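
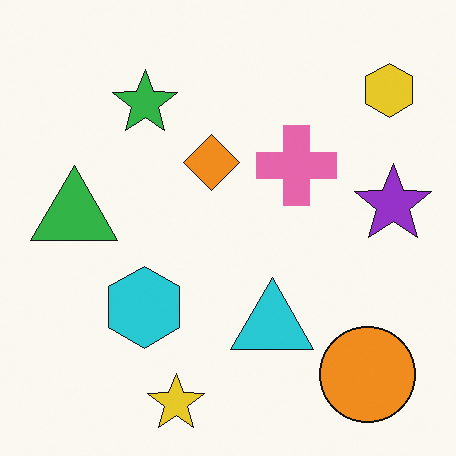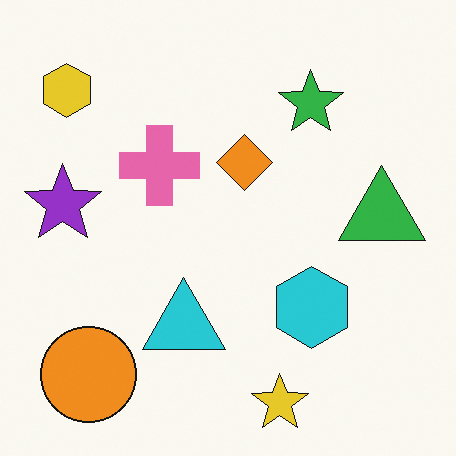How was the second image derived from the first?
The image was flipped horizontally (left ↔ right).

The purple star is in the right of the first image and the left of the second — shapes on opposite sides of the vertical midline have swapped in a mirror flip.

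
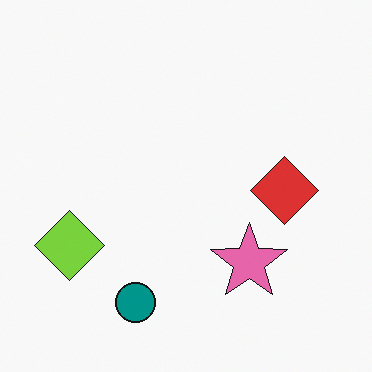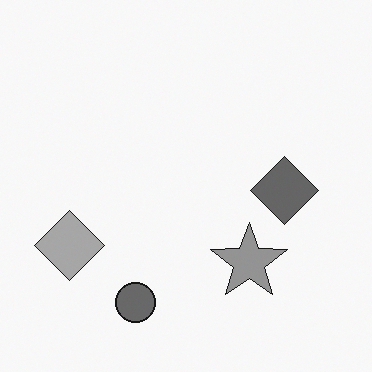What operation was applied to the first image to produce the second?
It was converted to grayscale.

All color is removed — every shape is now a shade of grey.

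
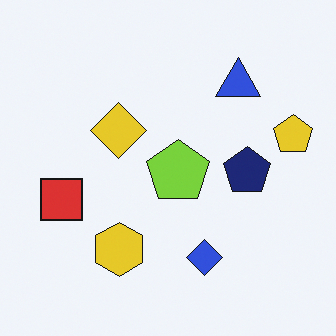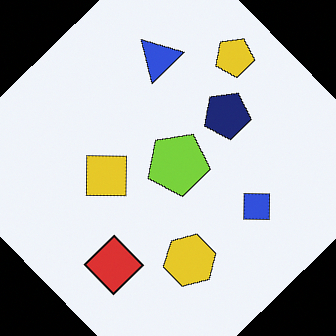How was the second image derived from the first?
Rotated counter-clockwise by a large amount — several tens of degrees.

Every shape is tilted by the same angle and the image corners show triangular fill wedges — a whole-image rotation by a non-right angle.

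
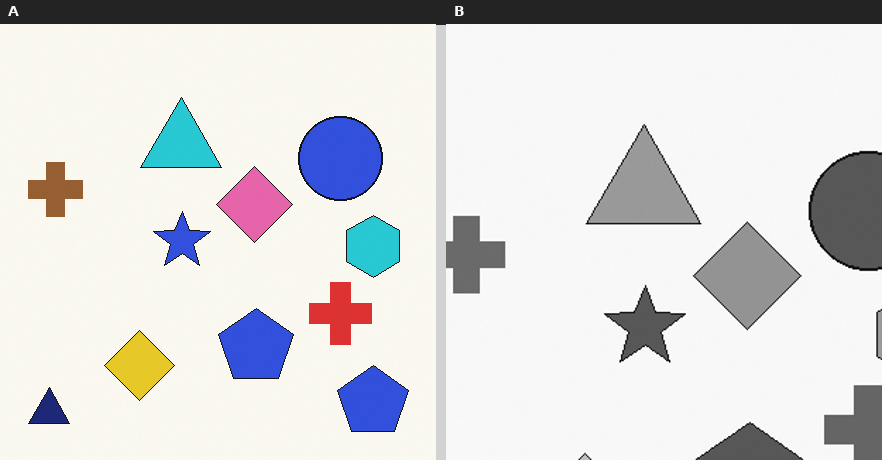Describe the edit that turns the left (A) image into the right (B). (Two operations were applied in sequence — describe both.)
The image was converted to grayscale, then cropped slightly and scaled back up.

All color is removed — every shape is now a shade of grey. The visible shapes are larger and the field of view is narrower; shapes near the original edges may be partly or wholly outside the frame — a crop-and-rescale.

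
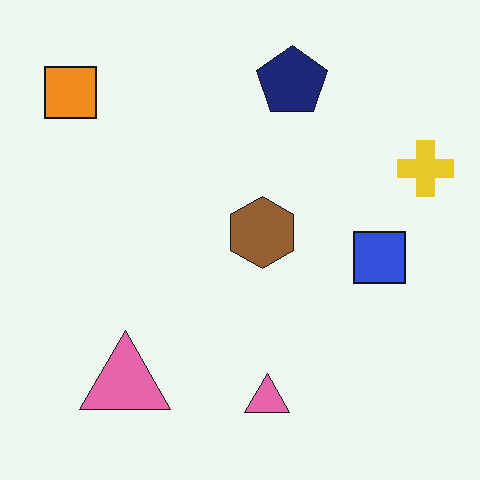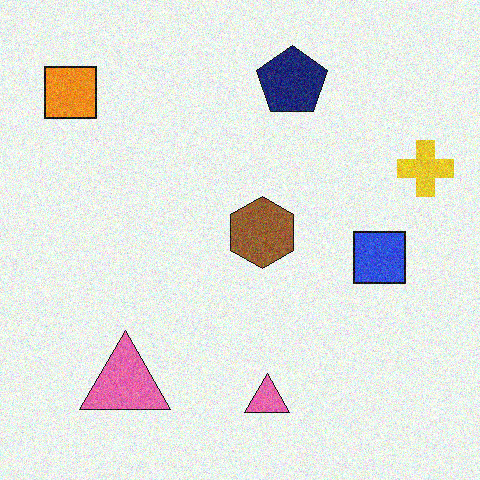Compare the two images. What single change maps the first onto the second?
This is the original image degraded with moderate additive noise.

Random speckle covers the whole image, including the flat background.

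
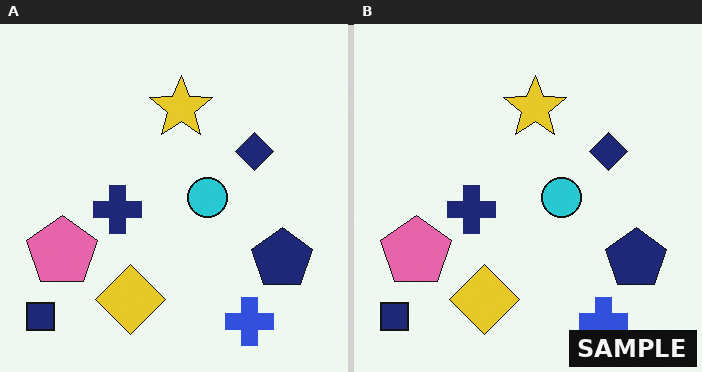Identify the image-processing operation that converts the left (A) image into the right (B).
The right (B) image is the left (A) watermarked with the text "SAMPLE" in the lower-right corner.

A dark label reading "SAMPLE" appears in the lower-right corner.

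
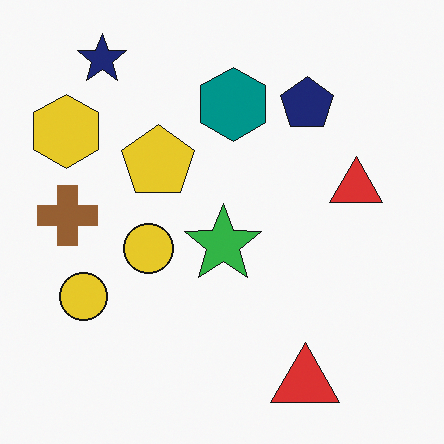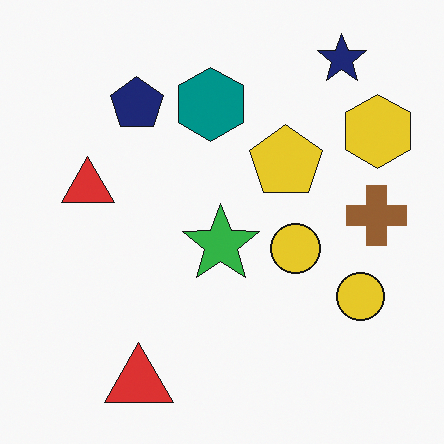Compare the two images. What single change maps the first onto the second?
It was flipped horizontally (left ↔ right).

The yellow hexagon is in the top-left of the first image and the top-right of the second — shapes on opposite sides of the vertical midline have swapped in a mirror flip.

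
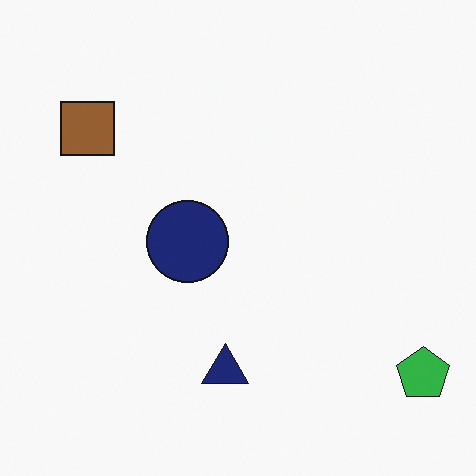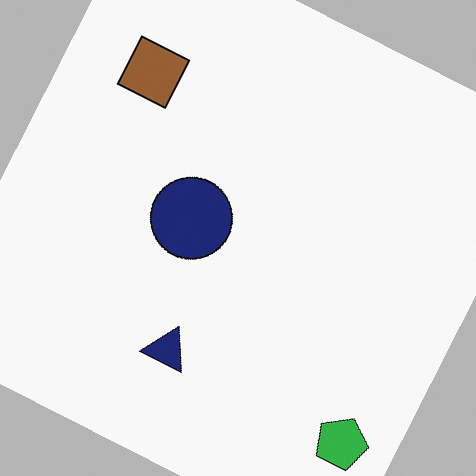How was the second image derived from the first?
The second image is the first rotated clockwise by a moderate amount.

Every shape is tilted by the same angle and the image corners show triangular fill wedges — a whole-image rotation by a non-right angle.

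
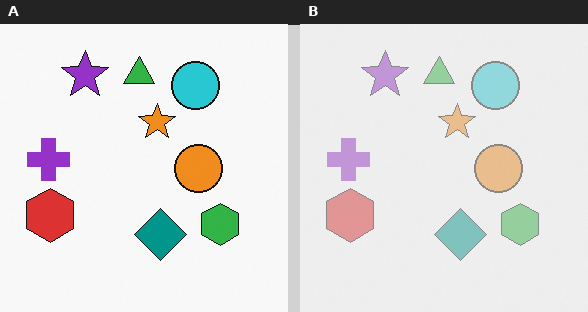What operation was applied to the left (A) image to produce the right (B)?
The image was washed out (contrast reduced).

Tones are pushed toward mid-grey across the whole image — a global contrast change.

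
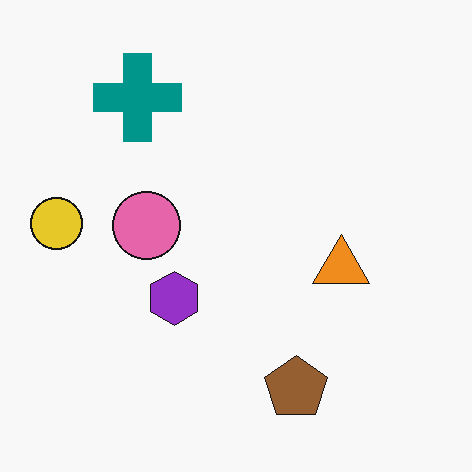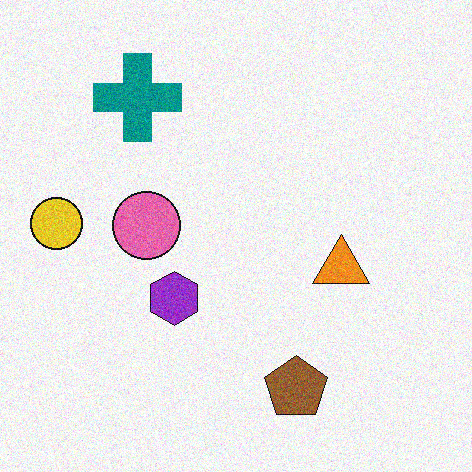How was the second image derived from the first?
The transformation is: degraded with moderate additive noise.

Random speckle covers the whole image, including the flat background.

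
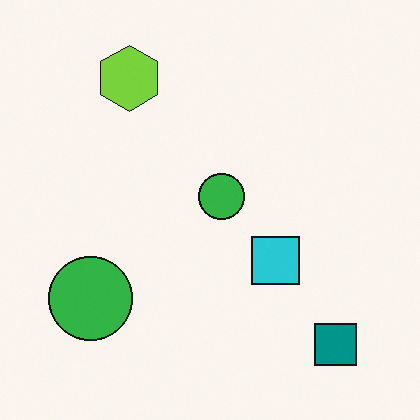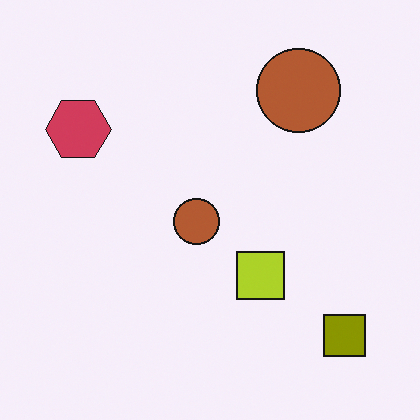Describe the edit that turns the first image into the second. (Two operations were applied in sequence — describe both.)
The transformation is: hue-shifted through roughly half the color wheel, then transposed (reflected across the top-left ↔ bottom-right diagonal).

Every shape's color has rotated by the same amount around the hue wheel — a uniform hue shift. Shapes have swapped their row and column positions — what was in the top-right is now in the bottom-left — a diagonal reflection.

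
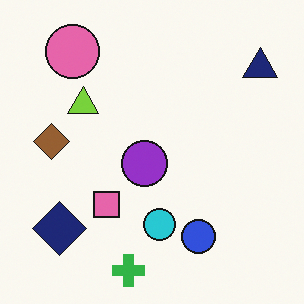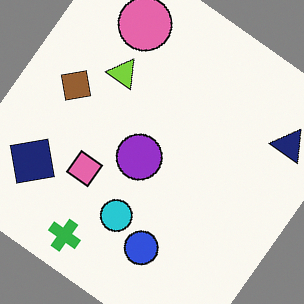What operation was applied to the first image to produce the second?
The second image is the first rotated clockwise by a large amount — several tens of degrees.

Every shape is tilted by the same angle and the image corners show triangular fill wedges — a whole-image rotation by a non-right angle.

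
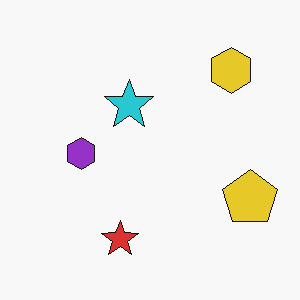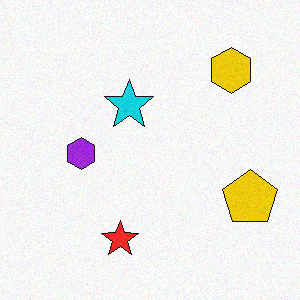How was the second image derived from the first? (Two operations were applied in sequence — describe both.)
This is the original image slightly oversaturated, then degraded with subtle gaussian noise.

All colors are more vivid — a global saturation change. Random speckle covers the whole image, including the flat background.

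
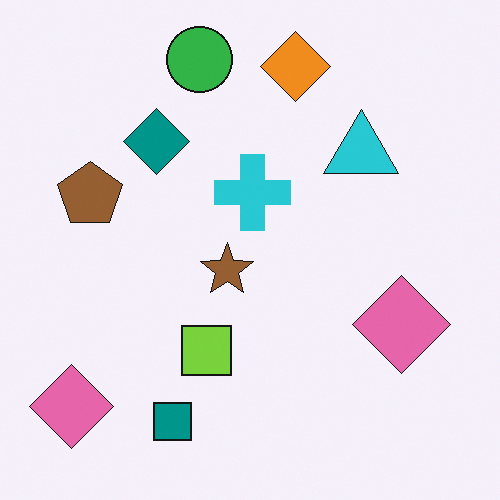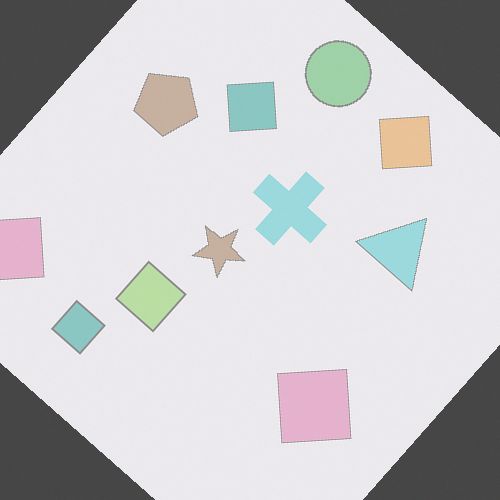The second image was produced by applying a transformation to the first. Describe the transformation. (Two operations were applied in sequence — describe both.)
Washed out (contrast reduced), then rotated clockwise by a large amount — several tens of degrees.

Tones are pushed toward mid-grey across the whole image — a global contrast change. Every shape is tilted by the same angle and the image corners show triangular fill wedges — a whole-image rotation by a non-right angle.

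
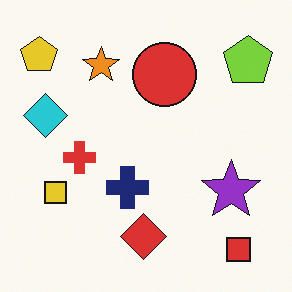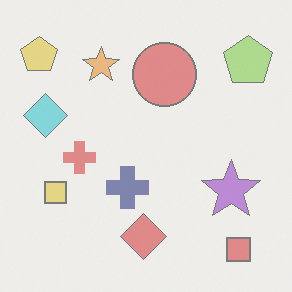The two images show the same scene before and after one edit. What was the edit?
The second image is the first given much lower contrast.

Tones are pushed toward mid-grey across the whole image — a global contrast change.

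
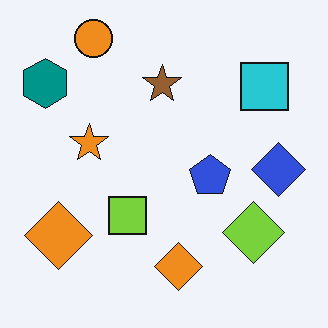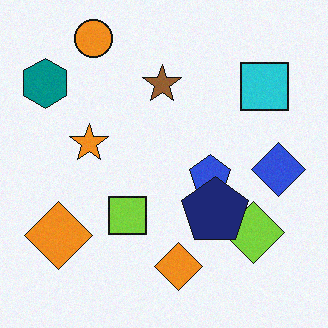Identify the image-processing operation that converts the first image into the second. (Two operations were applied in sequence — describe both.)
This is the original image degraded with light additive noise, then overlaid with an additional navy pentagon.

Random speckle covers the whole image, including the flat background. A navy pentagon appears in the second image that is absent from the first.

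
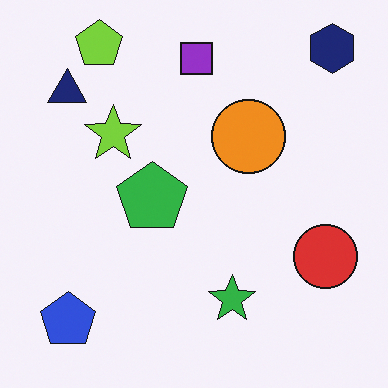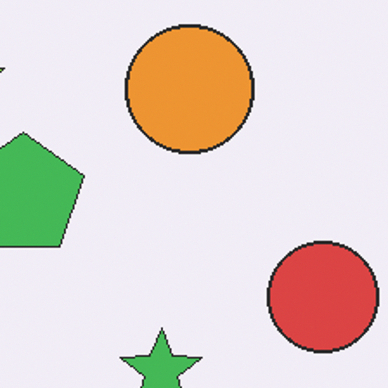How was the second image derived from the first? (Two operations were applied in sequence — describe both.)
The second image is the first cropped tightly and scaled back up, then given slightly reduced contrast.

The visible shapes are larger and the field of view is narrower; shapes near the original edges may be partly or wholly outside the frame — a crop-and-rescale. Tones are pushed toward mid-grey across the whole image — a global contrast change.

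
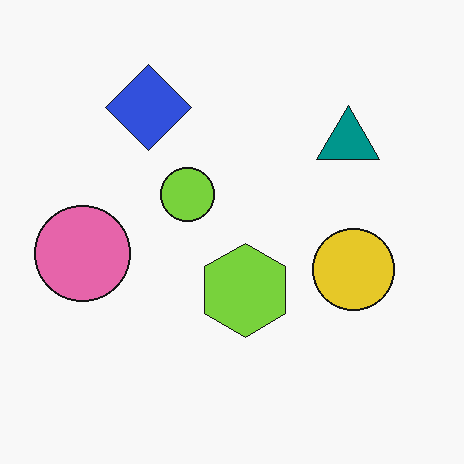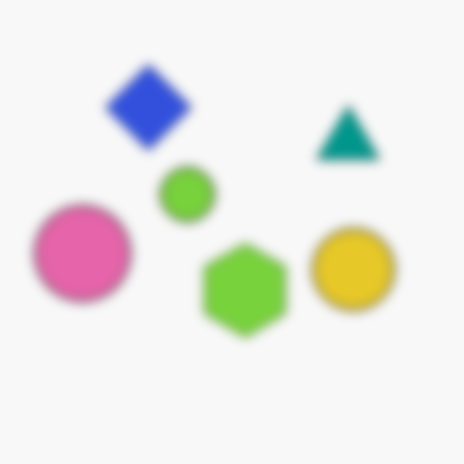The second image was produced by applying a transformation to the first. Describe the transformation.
The transformation is: strongly gaussian-blurred.

Shape edges and outlines are uniformly softened across the whole image.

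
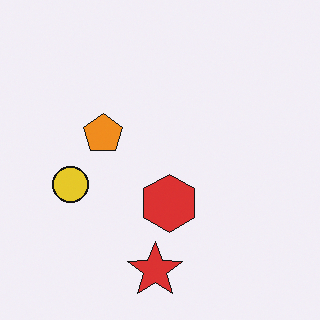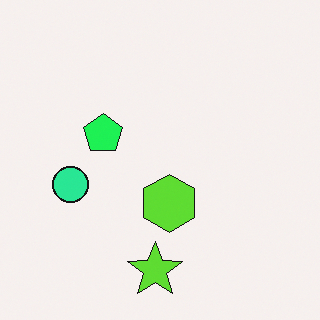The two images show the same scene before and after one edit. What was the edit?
The second image is the first hue-shifted through roughly a third of the color wheel.

Every shape's color has rotated by the same amount around the hue wheel — a uniform hue shift.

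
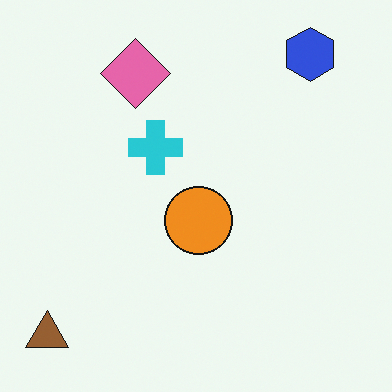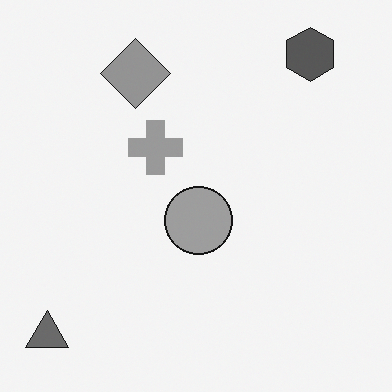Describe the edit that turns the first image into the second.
The image was converted to grayscale.

All color is removed — every shape is now a shade of grey.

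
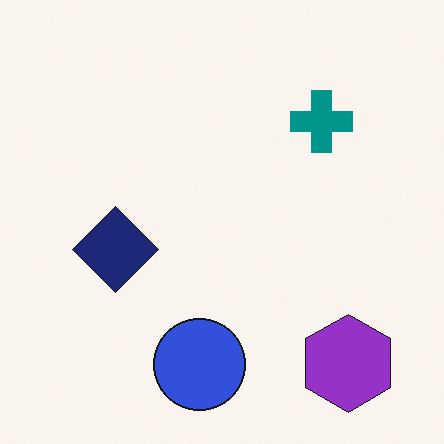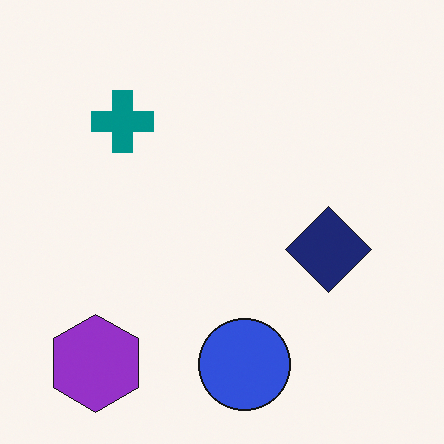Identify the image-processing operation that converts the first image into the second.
The second image is the first flipped horizontally (left ↔ right).

The purple hexagon is in the bottom-right of the first image and the bottom-left of the second — shapes on opposite sides of the vertical midline have swapped in a mirror flip.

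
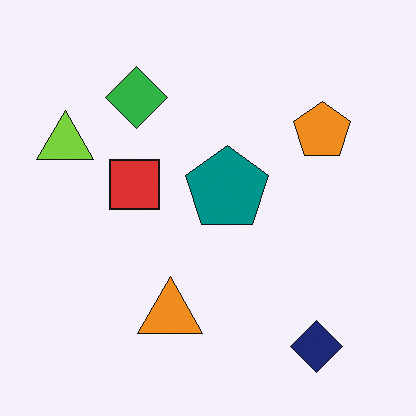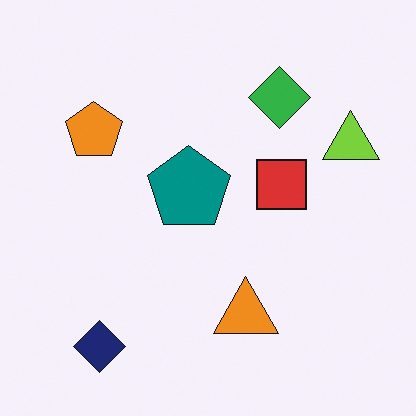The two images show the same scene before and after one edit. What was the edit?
The transformation is: flipped horizontally (left ↔ right).

The lime triangle is in the left of the first image and the right of the second — shapes on opposite sides of the vertical midline have swapped in a mirror flip.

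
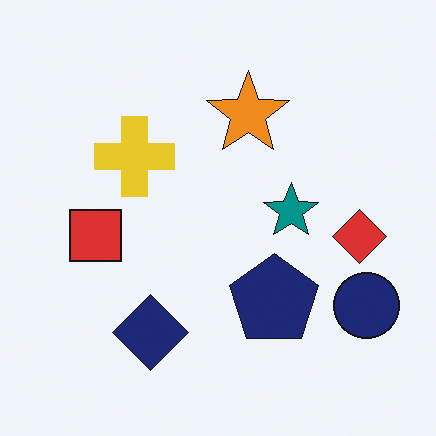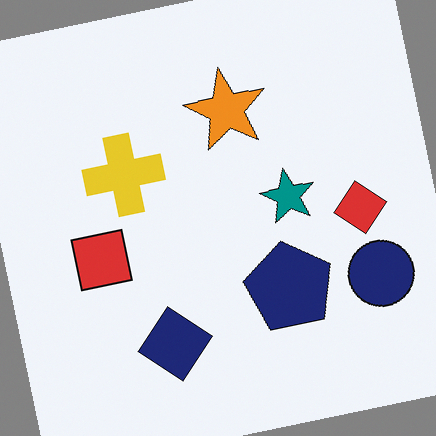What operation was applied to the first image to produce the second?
The second image is the first rotated counter-clockwise by a few degrees.

Every shape is tilted by the same angle and the image corners show triangular fill wedges — a whole-image rotation by a non-right angle.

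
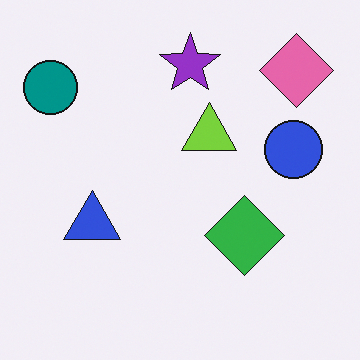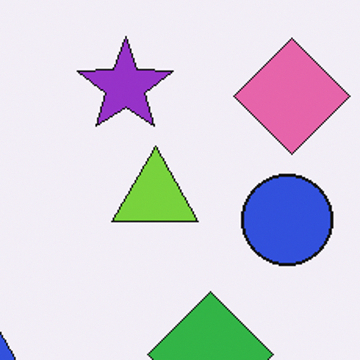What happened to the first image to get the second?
The image was cropped to a modestly smaller region and rescaled.

The visible shapes are larger and the field of view is narrower; shapes near the original edges may be partly or wholly outside the frame — a crop-and-rescale.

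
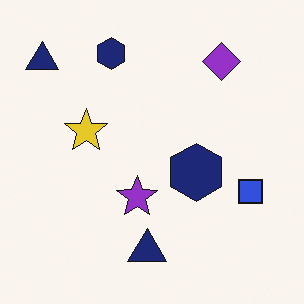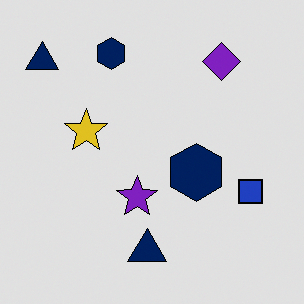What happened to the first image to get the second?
It was moderately posterized.

Each flat color has snapped to a coarser quantized level — most visibly, the near-white background has dropped to a flat grey.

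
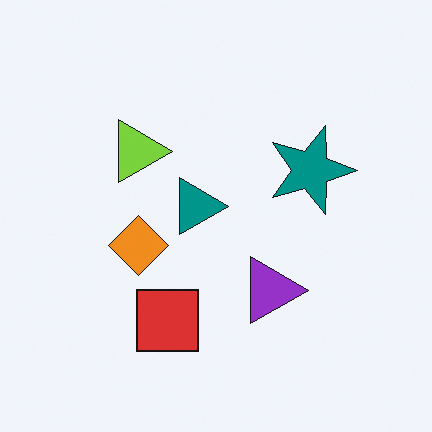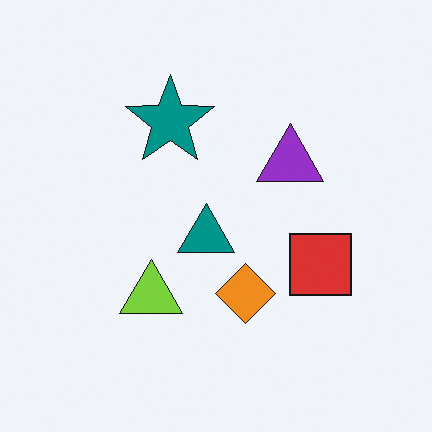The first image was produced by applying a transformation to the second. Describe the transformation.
It was rotated 90° clockwise.

The red square sits in the right of the second image and the bottom of the first — consistent with a whole-image 90° clockwise rotation.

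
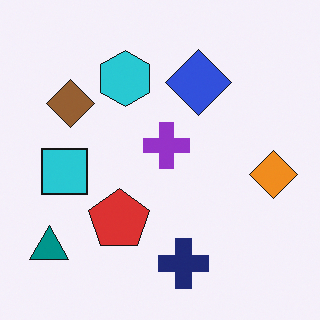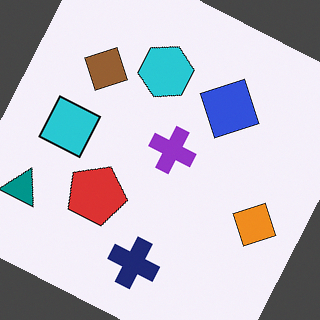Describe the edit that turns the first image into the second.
It was rotated clockwise by a clearly visible amount.

Every shape is tilted by the same angle and the image corners show triangular fill wedges — a whole-image rotation by a non-right angle.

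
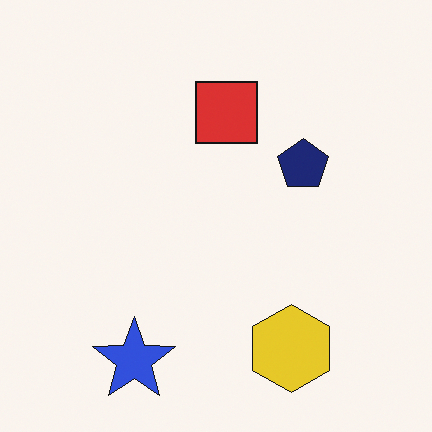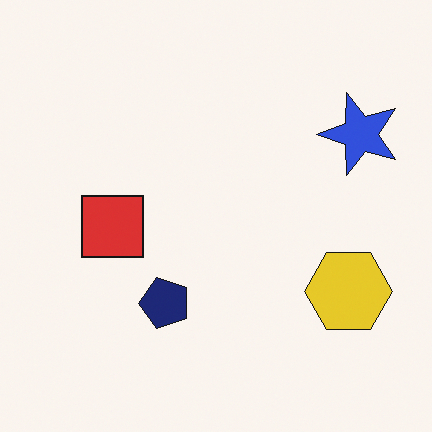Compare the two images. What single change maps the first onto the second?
This is the original image transposed (reflected across the top-left ↔ bottom-right diagonal).

Shapes have swapped their row and column positions — what was in the top-right is now in the bottom-left — a diagonal reflection.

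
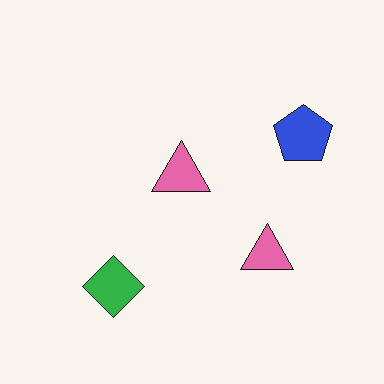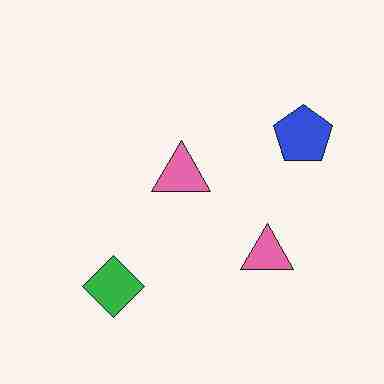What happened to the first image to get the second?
The second image is the first degraded with heavy JPEG compression.

Blocky 8×8 compression artifacts appear around shape edges and the flat background shows ringing — characteristic JPEG degradation.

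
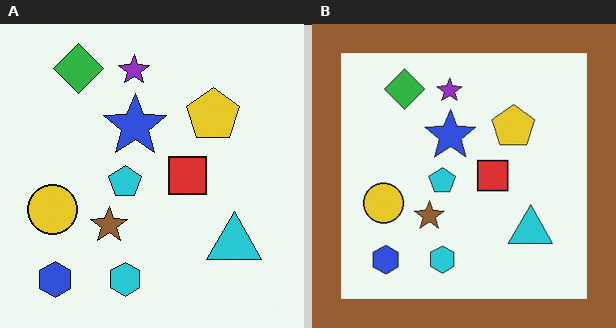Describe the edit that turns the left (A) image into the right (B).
Framed with a brown border.

A solid brown frame runs around the edge of the right (B) image, with the content slightly shrunk inside it.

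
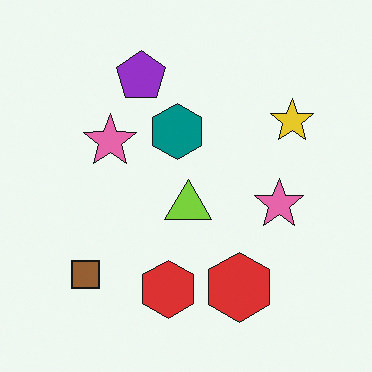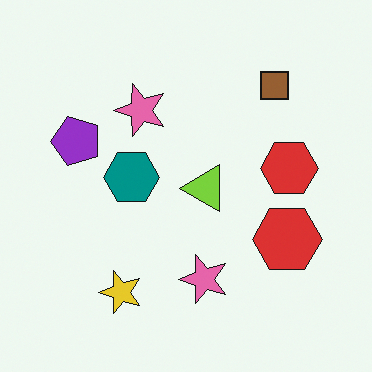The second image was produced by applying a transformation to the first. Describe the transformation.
Transposed (reflected across the top-left ↔ bottom-right diagonal).

Shapes have swapped their row and column positions — what was in the top-right is now in the bottom-left — a diagonal reflection.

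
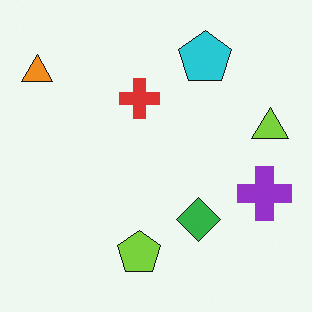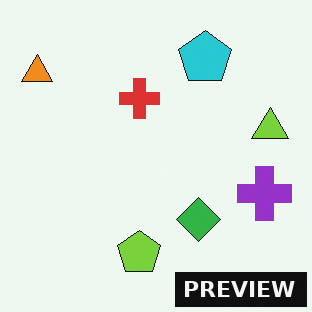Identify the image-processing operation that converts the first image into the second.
It was watermarked with the text "PREVIEW" in the lower-right corner.

A dark label reading "PREVIEW" appears in the lower-right corner.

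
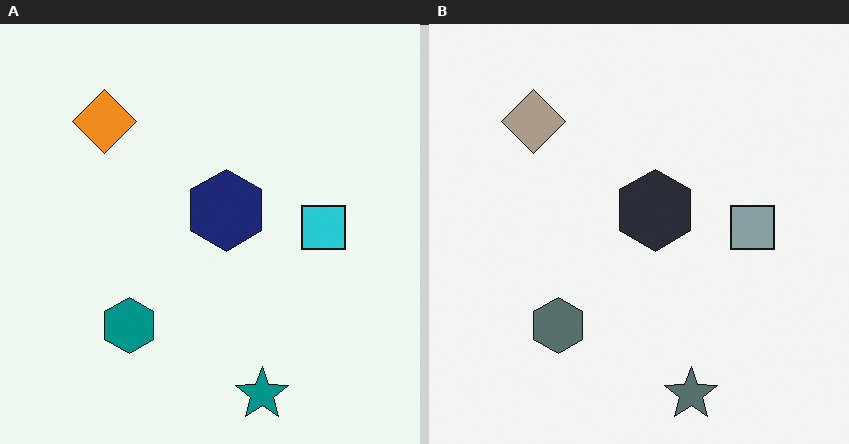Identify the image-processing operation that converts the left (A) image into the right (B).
This is the original image made much more muted (saturation change).

All colors are more muted and greyish — a global saturation change.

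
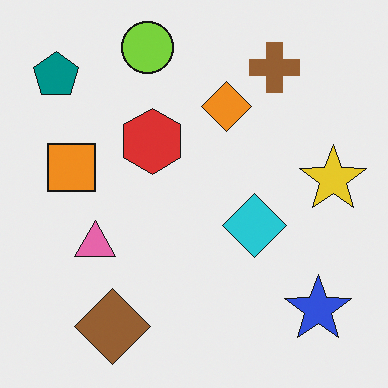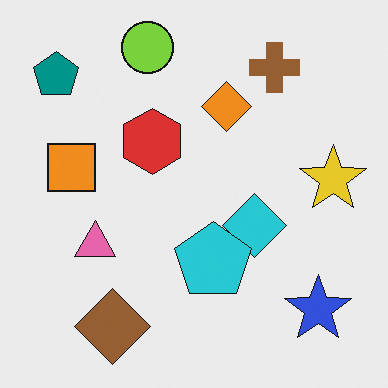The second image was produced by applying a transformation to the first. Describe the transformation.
The transformation is: overlaid with an additional cyan pentagon.

A cyan pentagon appears in the second image that is absent from the first.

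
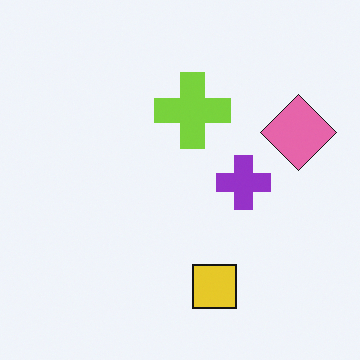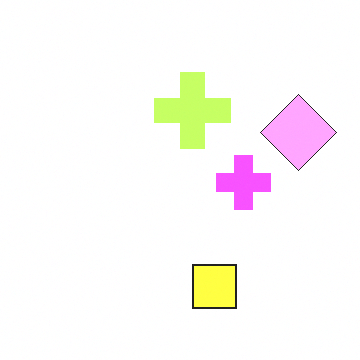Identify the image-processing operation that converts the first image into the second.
The transformation is: substantially brightened.

Every pixel — background and shapes alike — is uniformly brightened.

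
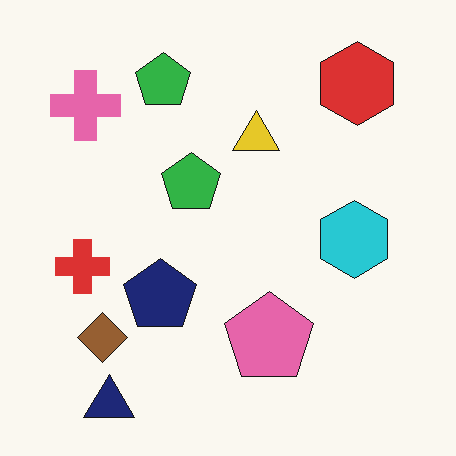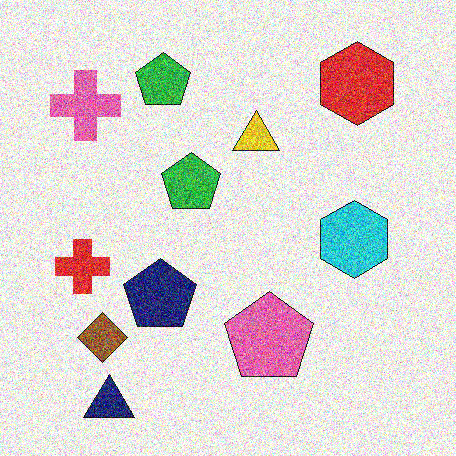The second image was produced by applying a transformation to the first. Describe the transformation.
This is the original image degraded with strong gaussian noise.

Random speckle covers the whole image, including the flat background.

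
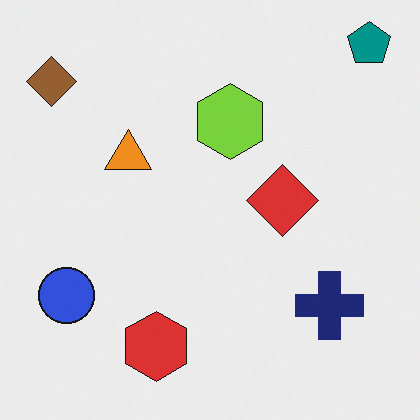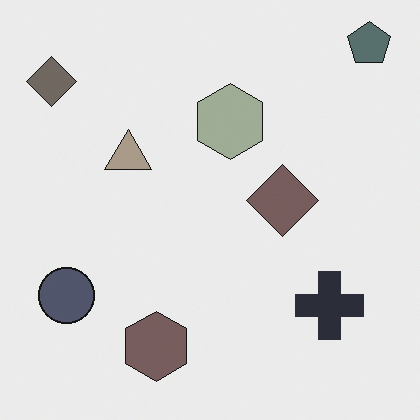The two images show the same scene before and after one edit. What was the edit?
The image was made much more muted (saturation change).

All colors are more muted and greyish — a global saturation change.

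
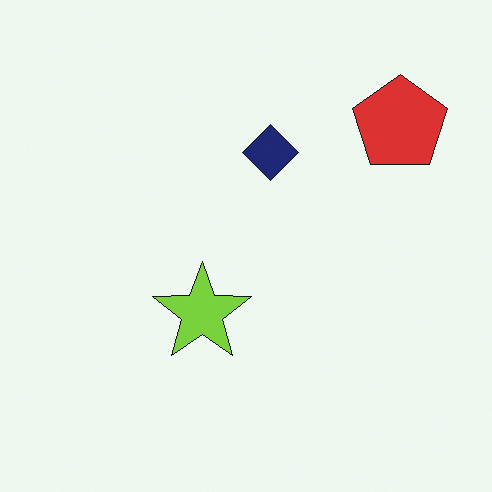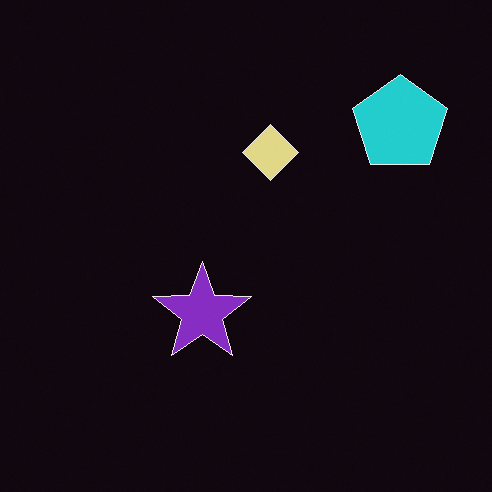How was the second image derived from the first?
The second image is the first color-inverted (negative).

The light background has become dark and every shape's color is its complement — a photographic negative.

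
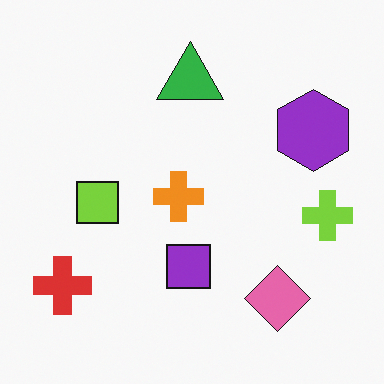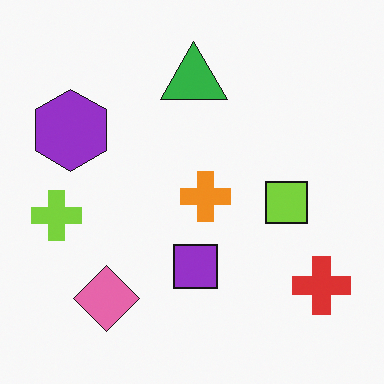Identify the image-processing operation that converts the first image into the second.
This is the original image flipped horizontally (left ↔ right).

The lime cross is in the right of the first image and the left of the second — shapes on opposite sides of the vertical midline have swapped in a mirror flip.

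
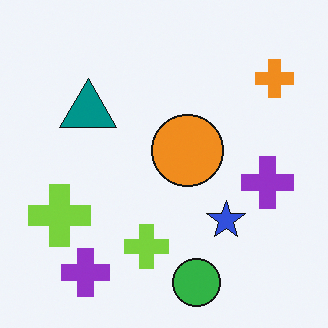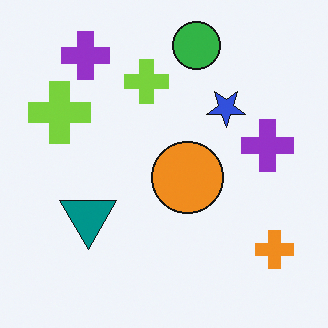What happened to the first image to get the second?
The image was flipped vertically (top ↔ bottom).

The green circle is in the bottom of the first image and the top of the second — shapes on opposite sides of the horizontal midline have swapped in a mirror flip.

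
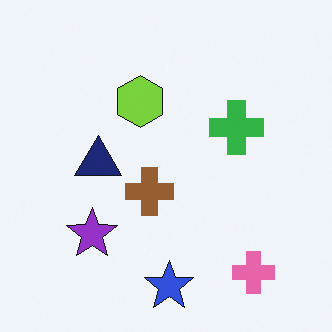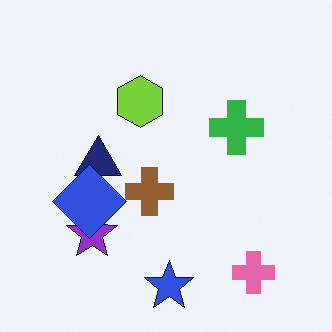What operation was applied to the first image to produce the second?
This is the original image overlaid with an additional blue diamond.

A blue diamond appears in the second image that is absent from the first.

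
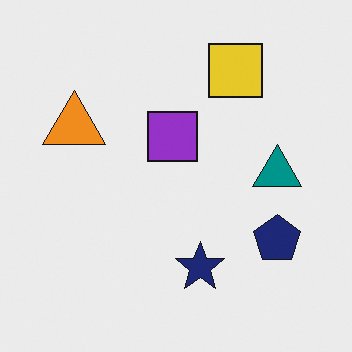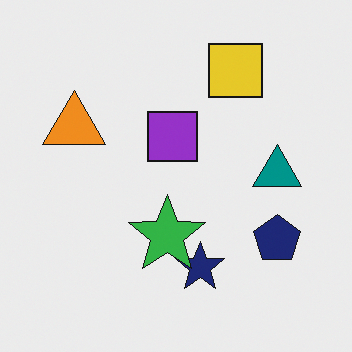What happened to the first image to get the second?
The image was overlaid with an additional green star.

A green star appears in the second image that is absent from the first.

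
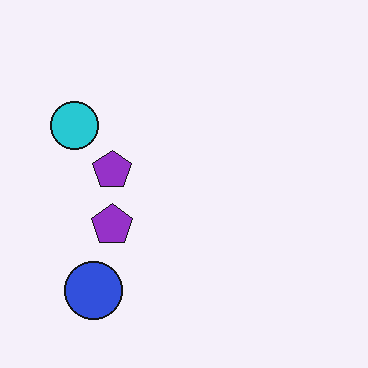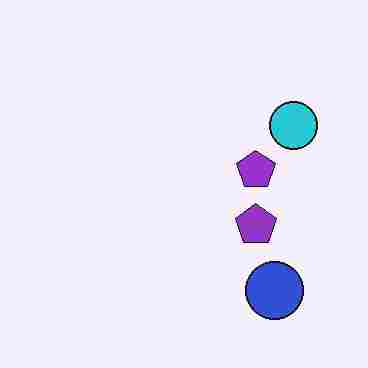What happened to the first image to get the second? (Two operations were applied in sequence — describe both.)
This is the original image flipped horizontally (left ↔ right), then heavily JPEG-compressed with obvious blocking artifacts.

The cyan circle is in the left of the first image and the right of the second — shapes on opposite sides of the vertical midline have swapped in a mirror flip. Blocky 8×8 compression artifacts appear around shape edges and the flat background shows ringing — characteristic JPEG degradation.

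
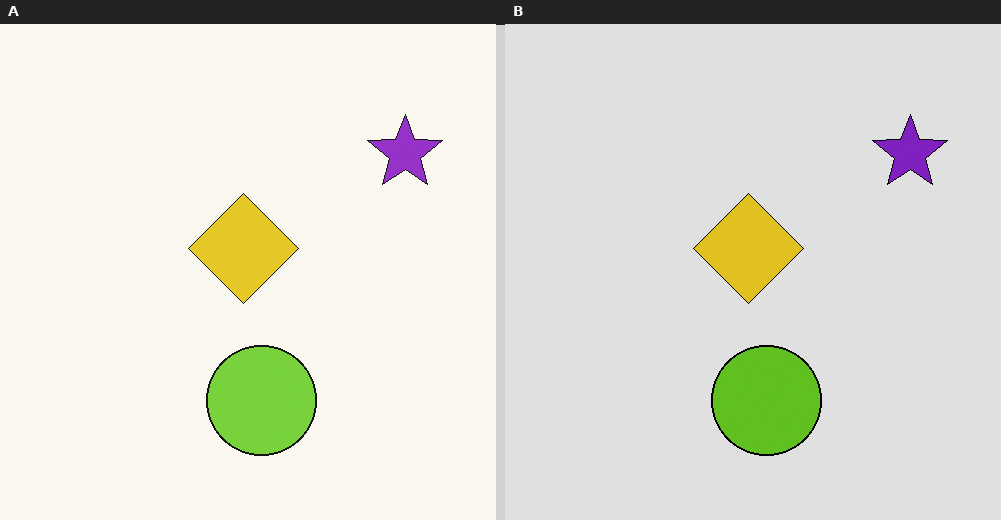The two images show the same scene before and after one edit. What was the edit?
The image was posterized to a reduced palette.

Each flat color has snapped to a coarser quantized level — most visibly, the near-white background has dropped to a flat grey.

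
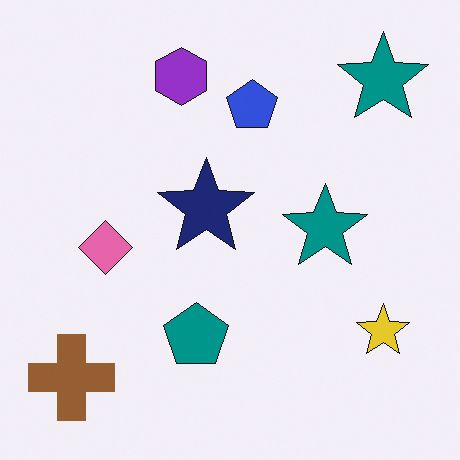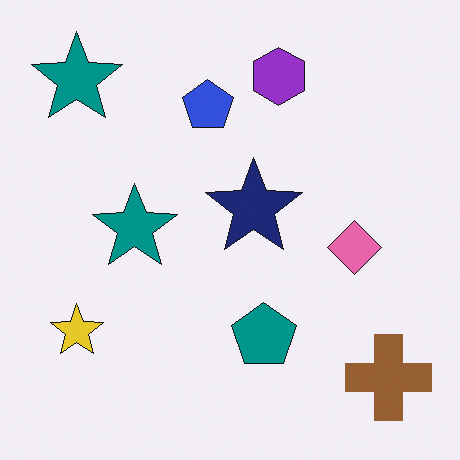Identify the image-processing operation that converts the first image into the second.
The second image is the first flipped horizontally (left ↔ right).

The brown cross is in the bottom-left of the first image and the bottom-right of the second — shapes on opposite sides of the vertical midline have swapped in a mirror flip.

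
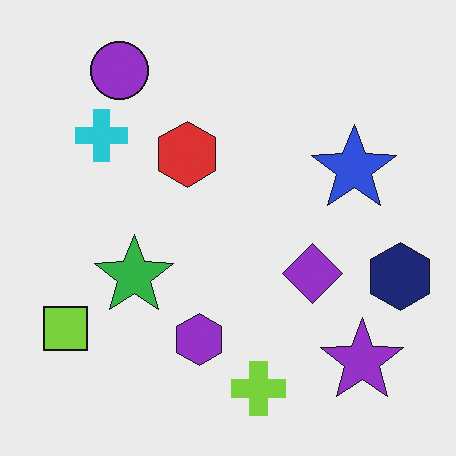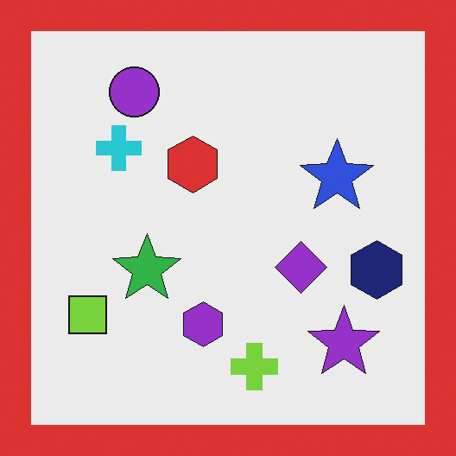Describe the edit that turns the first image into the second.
It was framed with a red border.

A solid red frame runs around the edge of the second image, with the content slightly shrunk inside it.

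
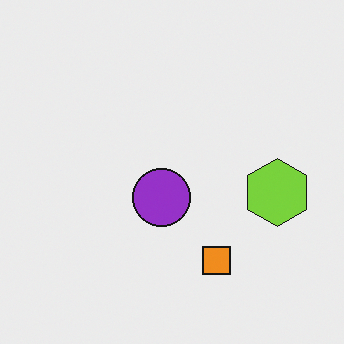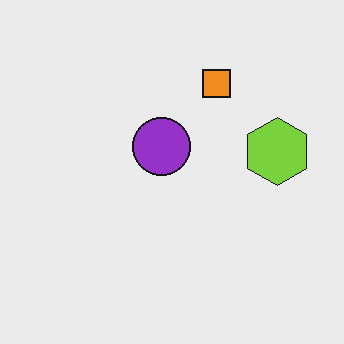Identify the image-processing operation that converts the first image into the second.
The image was flipped vertically (top ↔ bottom).

The orange square is in the bottom of the first image and the top of the second — shapes on opposite sides of the horizontal midline have swapped in a mirror flip.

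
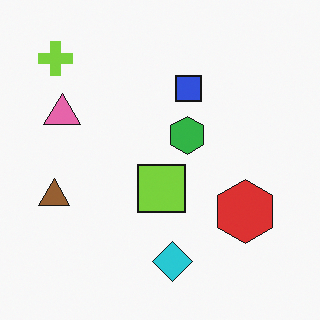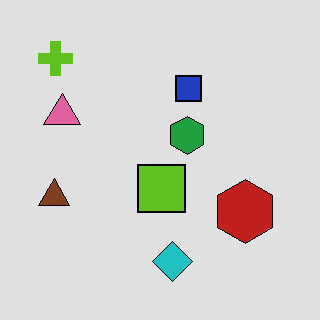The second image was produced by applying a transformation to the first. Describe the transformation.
The transformation is: posterized to a reduced palette.

Each flat color has snapped to a coarser quantized level — most visibly, the near-white background has dropped to a flat grey.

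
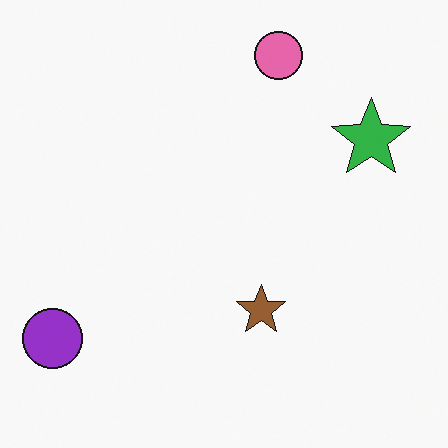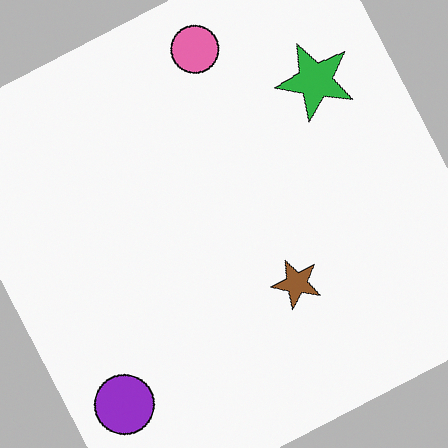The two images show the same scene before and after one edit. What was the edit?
Rotated counter-clockwise by a clearly visible amount.

Every shape is tilted by the same angle and the image corners show triangular fill wedges — a whole-image rotation by a non-right angle.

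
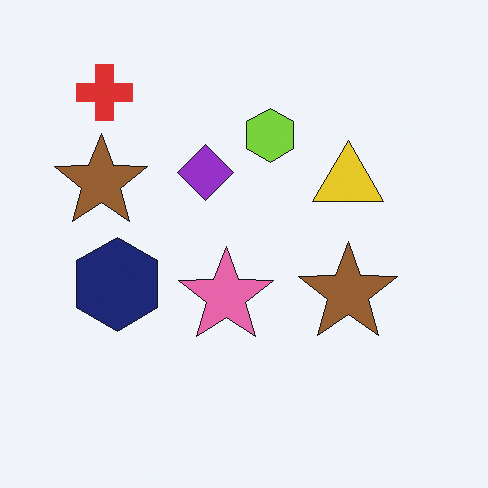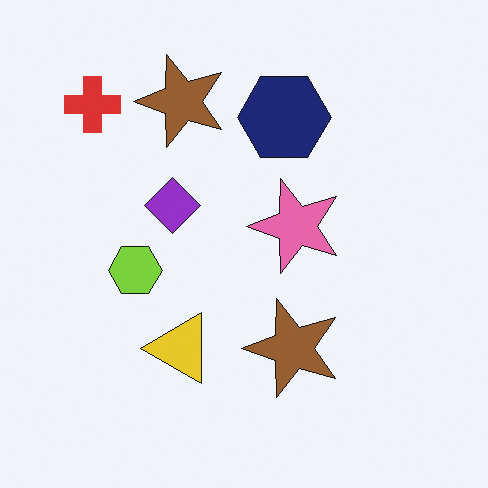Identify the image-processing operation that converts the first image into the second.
It was transposed (reflected across the top-left ↔ bottom-right diagonal).

Shapes have swapped their row and column positions — what was in the top-right is now in the bottom-left — a diagonal reflection.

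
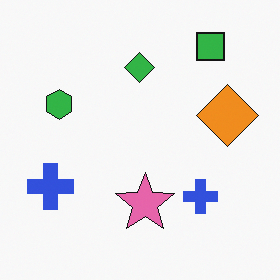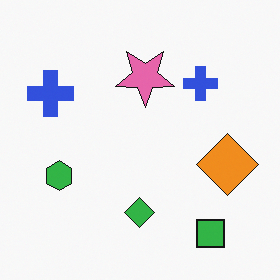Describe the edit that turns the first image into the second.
Flipped vertically (top ↔ bottom).

The green square is in the top-right of the first image and the bottom-right of the second — shapes on opposite sides of the horizontal midline have swapped in a mirror flip.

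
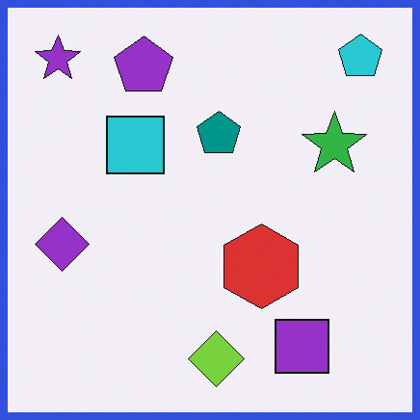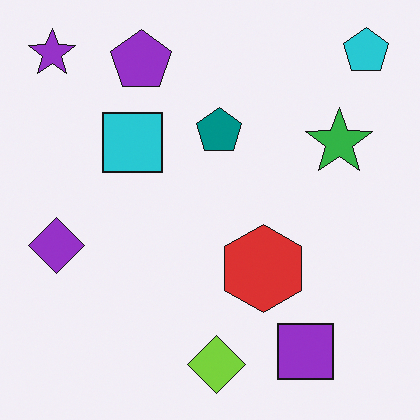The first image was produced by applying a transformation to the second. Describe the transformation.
The image was framed with a blue border.

A solid blue frame runs around the edge of the first image, with the content slightly shrunk inside it.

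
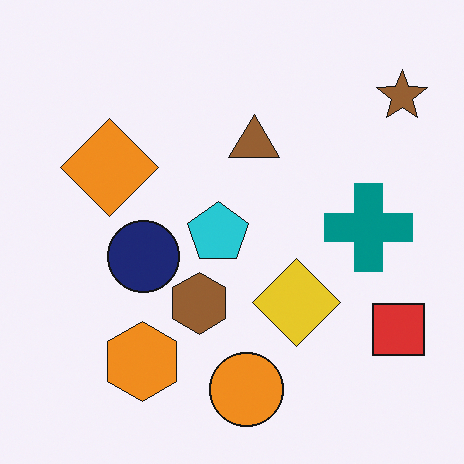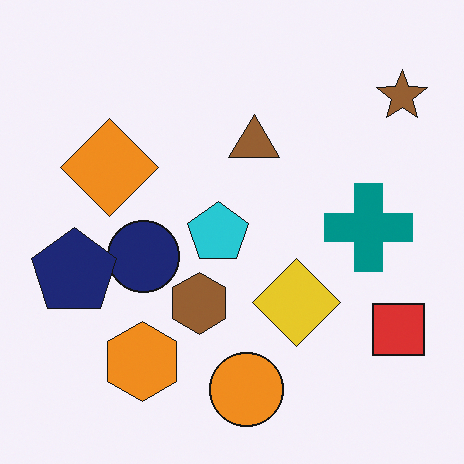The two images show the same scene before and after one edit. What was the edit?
It was overlaid with an additional navy pentagon.

A navy pentagon appears in the second image that is absent from the first.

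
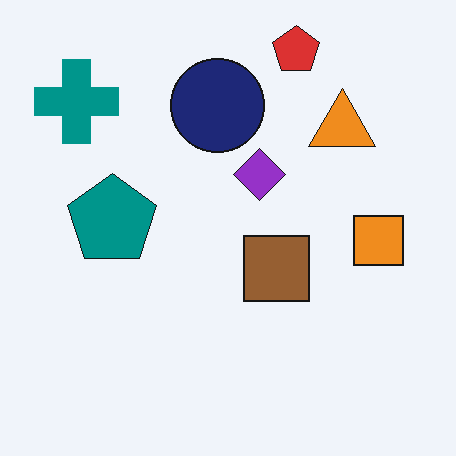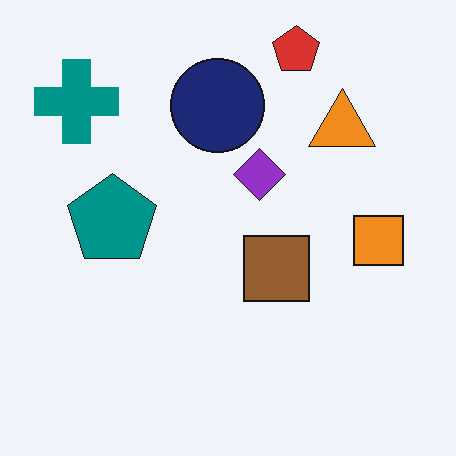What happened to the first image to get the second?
The second image is the first given moderate JPEG compression.

Blocky 8×8 compression artifacts appear around shape edges and the flat background shows ringing — characteristic JPEG degradation.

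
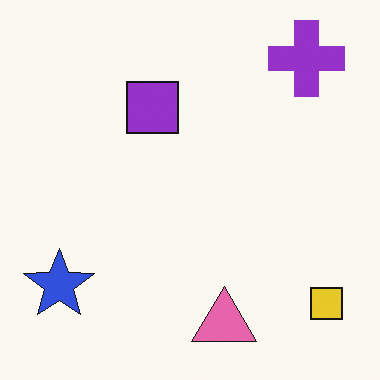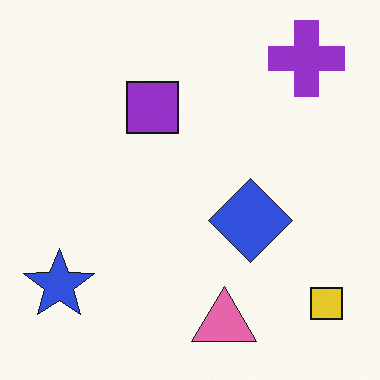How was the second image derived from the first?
It was overlaid with an additional blue diamond.

A blue diamond appears in the second image that is absent from the first.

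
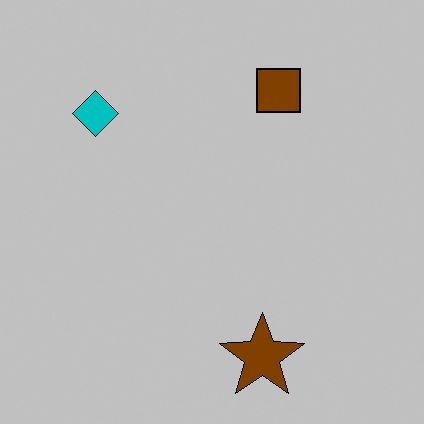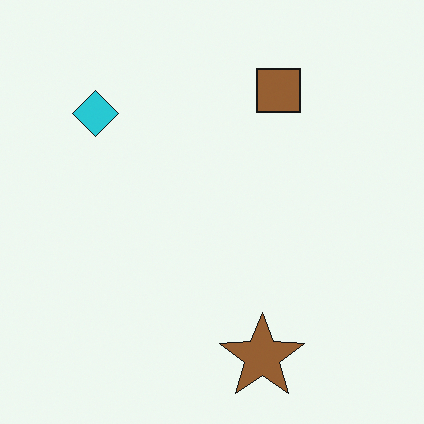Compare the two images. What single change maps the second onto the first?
Aggressively posterized.

Each flat color has snapped to a coarser quantized level — most visibly, the near-white background has dropped to a flat grey.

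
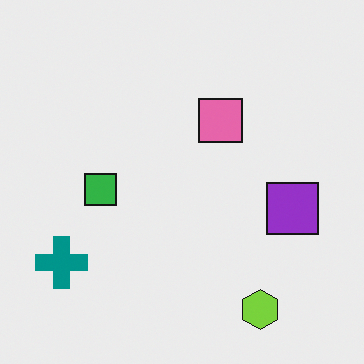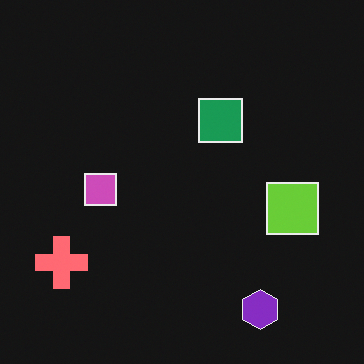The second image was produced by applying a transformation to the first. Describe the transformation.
This is the original image color-inverted (negative).

The light background has become dark and every shape's color is its complement — a photographic negative.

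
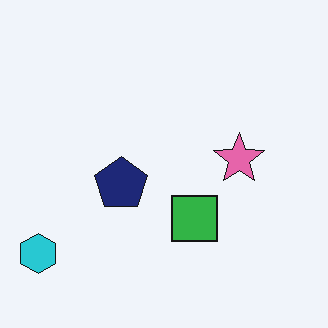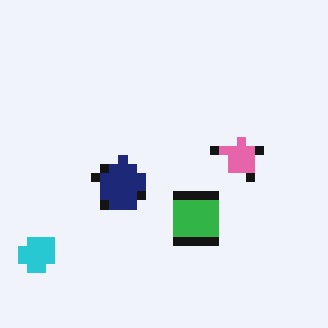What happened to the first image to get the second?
The second image is the first coarsely pixelated.

Shapes are reduced to large square blocks; fine edges and outlines are lost — a downscale-then-upscale (mosaic) effect.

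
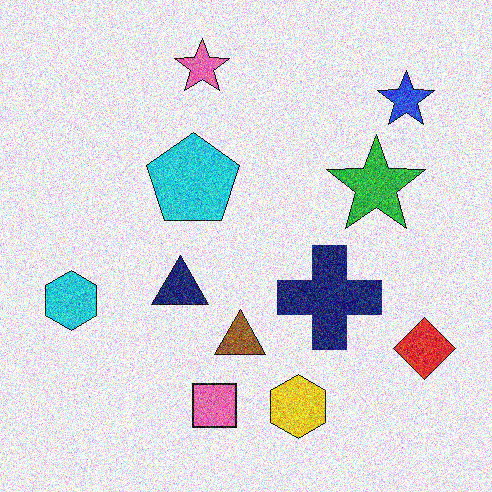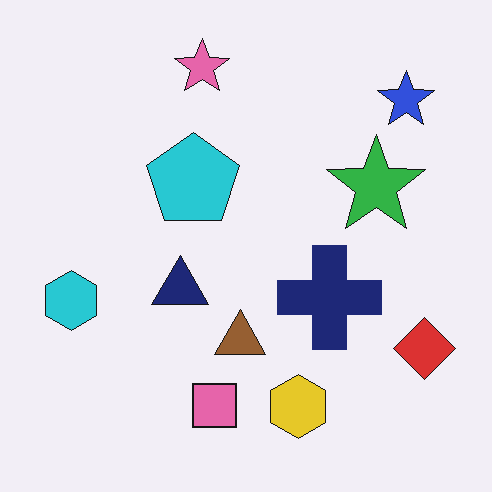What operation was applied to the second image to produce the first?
Degraded with a thick layer of grain.

Random speckle covers the whole image, including the flat background.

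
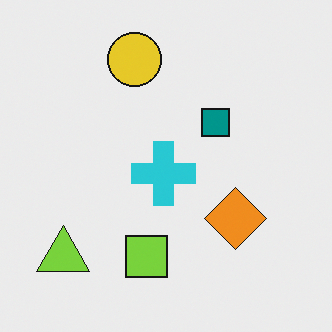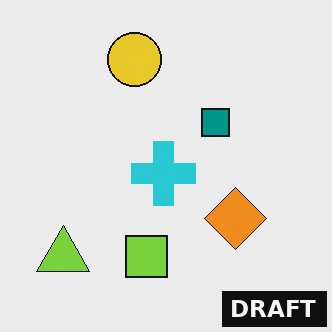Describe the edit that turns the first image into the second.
It was watermarked with the text "DRAFT" in the lower-right corner.

A dark label reading "DRAFT" appears in the lower-right corner.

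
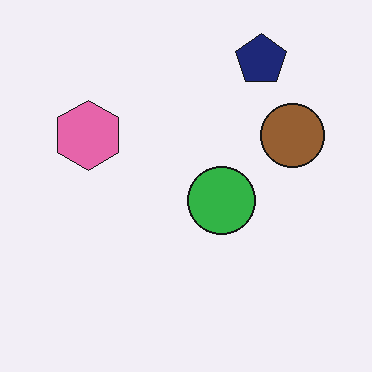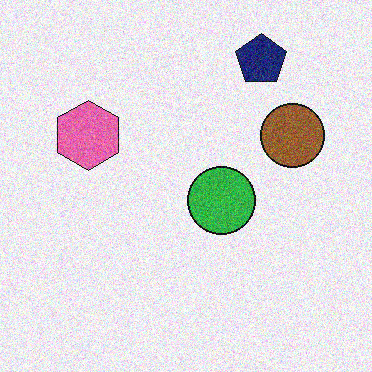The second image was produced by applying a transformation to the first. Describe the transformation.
The image was degraded with visible gaussian noise.

Random speckle covers the whole image, including the flat background.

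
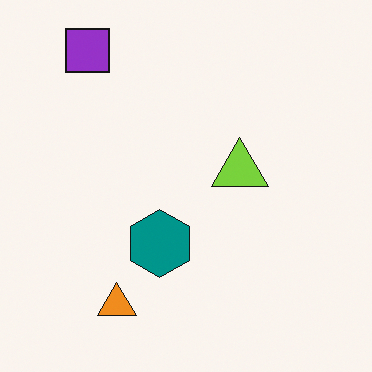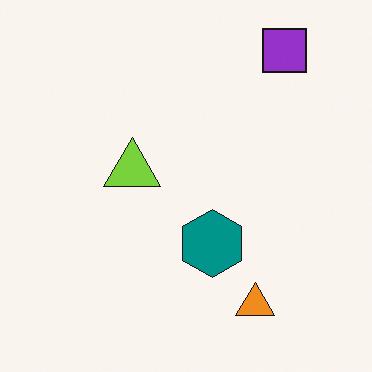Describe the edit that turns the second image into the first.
Flipped horizontally (left ↔ right).

The purple square is in the top-right of the second image and the top-left of the first — shapes on opposite sides of the vertical midline have swapped in a mirror flip.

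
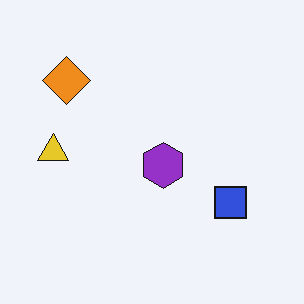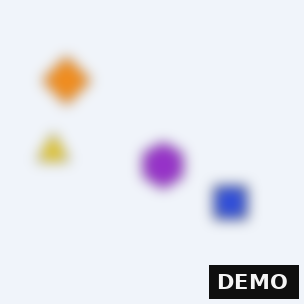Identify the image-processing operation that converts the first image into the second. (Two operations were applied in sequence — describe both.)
Strongly gaussian-blurred, then watermarked with the text "DEMO" in the lower-right corner.

Shape edges and outlines are uniformly softened across the whole image. A dark label reading "DEMO" appears in the lower-right corner.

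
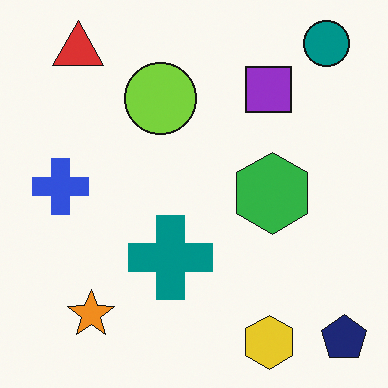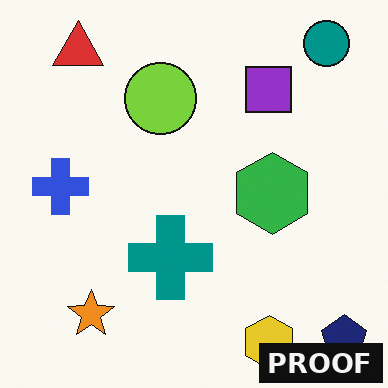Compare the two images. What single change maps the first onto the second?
The image was watermarked with the text "PROOF" in the lower-right corner.

A dark label reading "PROOF" appears in the lower-right corner.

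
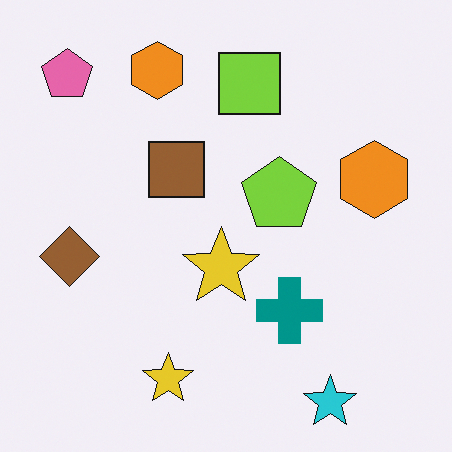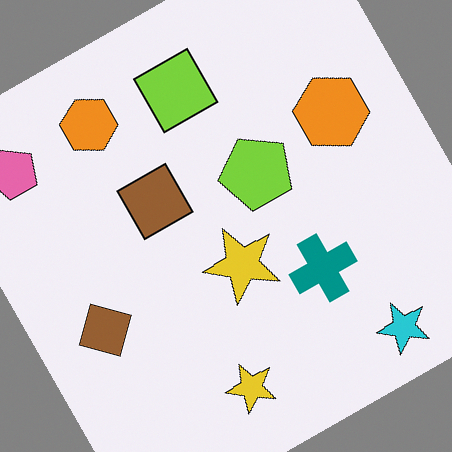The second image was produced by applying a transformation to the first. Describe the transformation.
The image was rotated counter-clockwise by a clearly visible amount.

Every shape is tilted by the same angle and the image corners show triangular fill wedges — a whole-image rotation by a non-right angle.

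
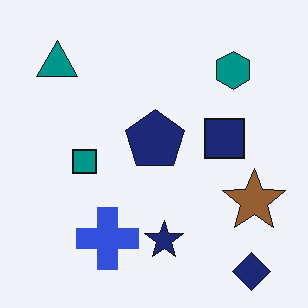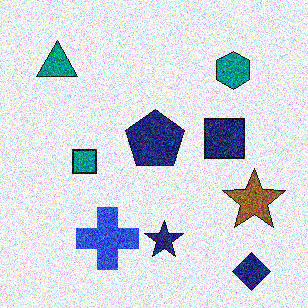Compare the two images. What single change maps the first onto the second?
This is the original image degraded with a thick layer of grain.

Random speckle covers the whole image, including the flat background.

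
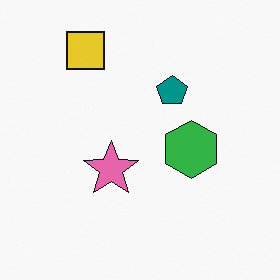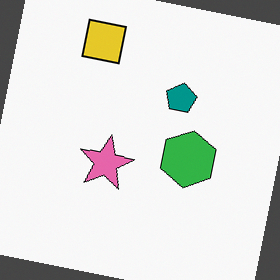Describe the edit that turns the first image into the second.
It was rotated clockwise by a small amount.

Every shape is tilted by the same angle and the image corners show triangular fill wedges — a whole-image rotation by a non-right angle.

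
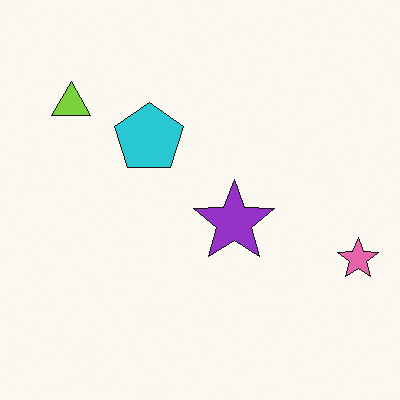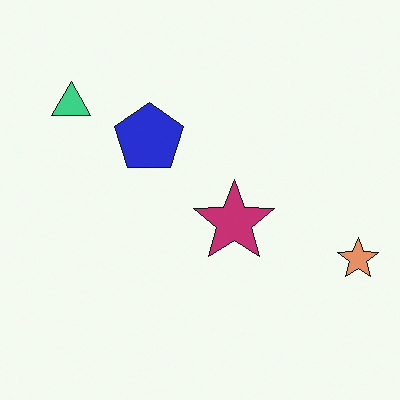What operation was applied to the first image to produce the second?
This is the original image hue-shifted by a small amount.

Every shape's color has rotated by the same amount around the hue wheel — a uniform hue shift.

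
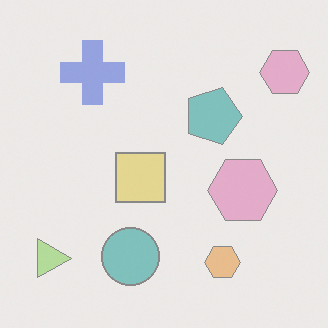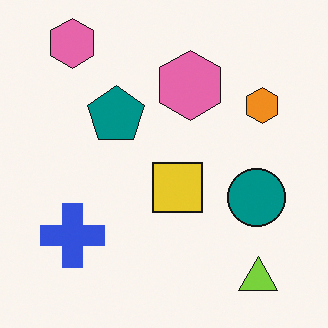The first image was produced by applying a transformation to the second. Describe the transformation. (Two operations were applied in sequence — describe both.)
The image was rotated 90° clockwise, then washed out (contrast reduced).

The lime triangle sits in the bottom-right of the second image and the bottom-left of the first — consistent with a whole-image 90° clockwise rotation. Tones are pushed toward mid-grey across the whole image — a global contrast change.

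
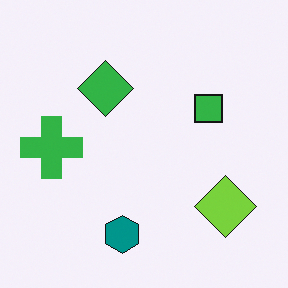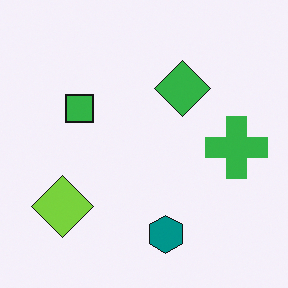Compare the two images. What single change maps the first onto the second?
The image was flipped horizontally (left ↔ right).

The green cross is in the left of the first image and the right of the second — shapes on opposite sides of the vertical midline have swapped in a mirror flip.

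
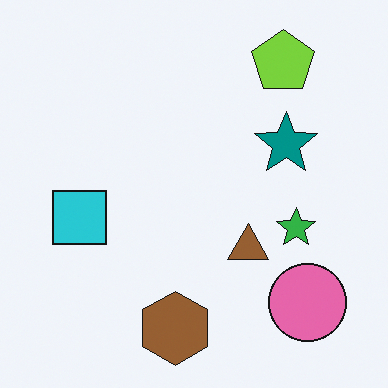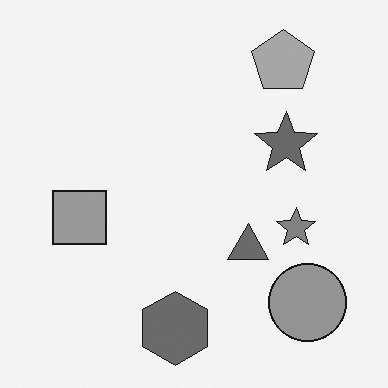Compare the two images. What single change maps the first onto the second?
This is the original image converted to grayscale.

All color is removed — every shape is now a shade of grey.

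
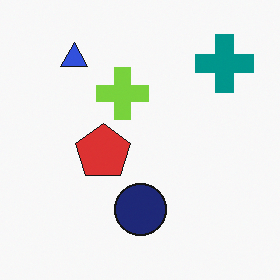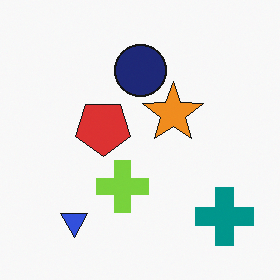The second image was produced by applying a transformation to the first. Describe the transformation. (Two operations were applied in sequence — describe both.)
The second image is the first flipped vertically (top ↔ bottom), then overlaid with an additional orange star.

The blue triangle is in the top-left of the first image and the bottom-left of the second — shapes on opposite sides of the horizontal midline have swapped in a mirror flip. An orange star appears in the second image that is absent from the first.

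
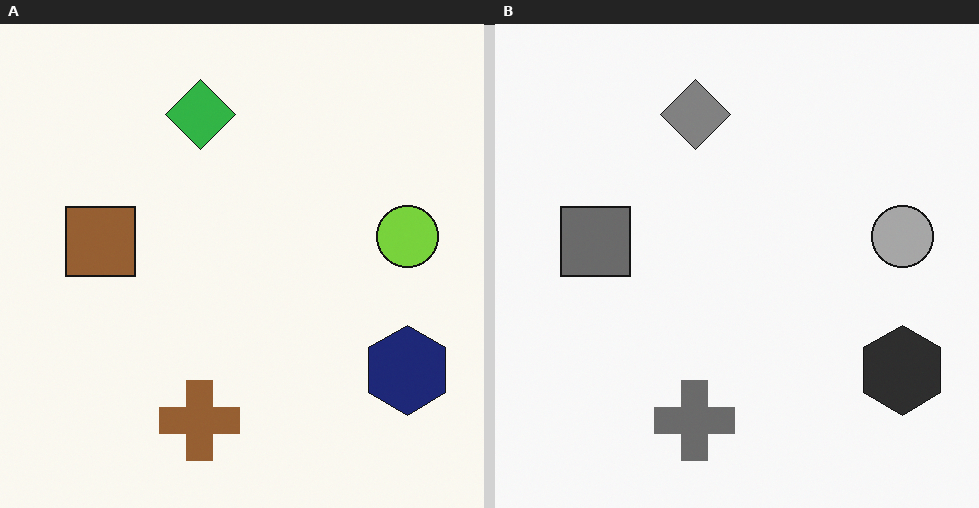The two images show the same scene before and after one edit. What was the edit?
The transformation is: converted to grayscale.

All color is removed — every shape is now a shade of grey.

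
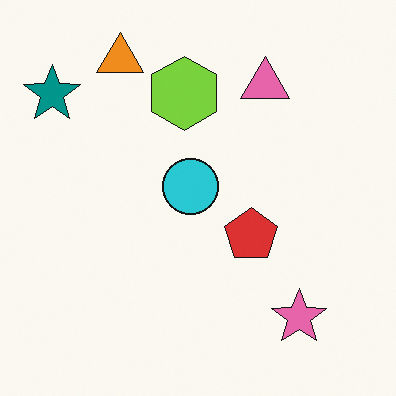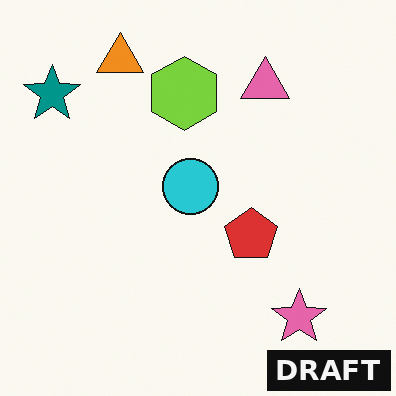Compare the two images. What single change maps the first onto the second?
This is the original image watermarked with the text "DRAFT" in the lower-right corner.

A dark label reading "DRAFT" appears in the lower-right corner.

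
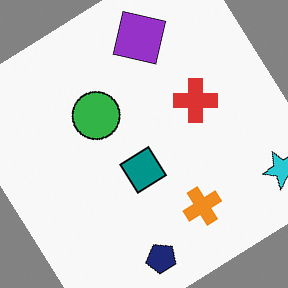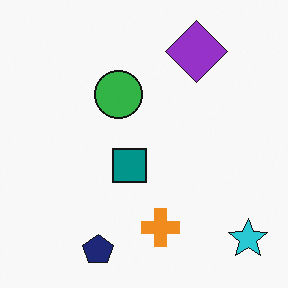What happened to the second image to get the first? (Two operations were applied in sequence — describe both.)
The transformation is: rotated counter-clockwise by a large amount — several tens of degrees, then overlaid with an additional red cross.

Every shape is tilted by the same angle and the image corners show triangular fill wedges — a whole-image rotation by a non-right angle. A red cross appears in the first image that is absent from the second.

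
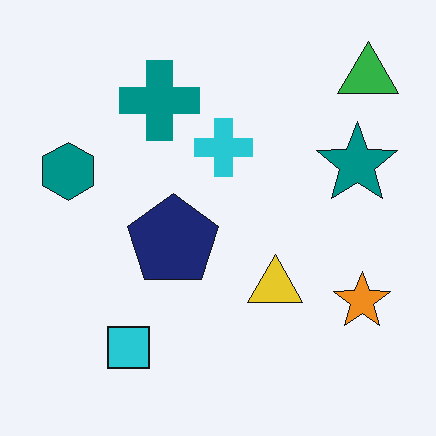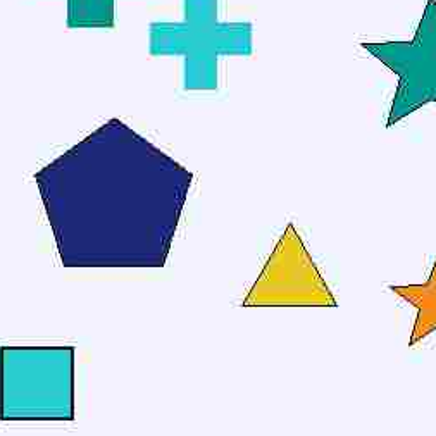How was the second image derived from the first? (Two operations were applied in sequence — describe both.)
This is the original image heavily JPEG-compressed with obvious blocking artifacts, then cropped tightly and scaled back up.

Blocky 8×8 compression artifacts appear around shape edges and the flat background shows ringing — characteristic JPEG degradation. The visible shapes are larger and the field of view is narrower; shapes near the original edges may be partly or wholly outside the frame — a crop-and-rescale.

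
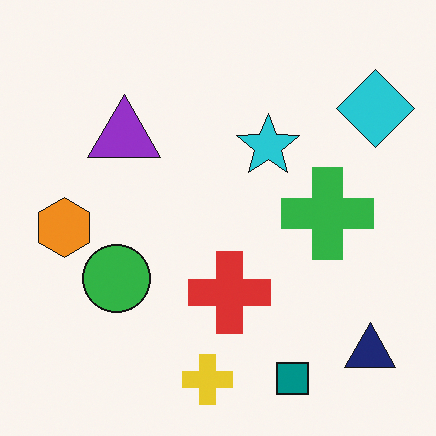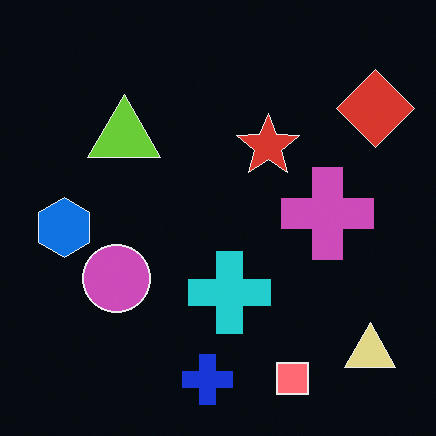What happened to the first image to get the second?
The second image is the first color-inverted (negative).

The light background has become dark and every shape's color is its complement — a photographic negative.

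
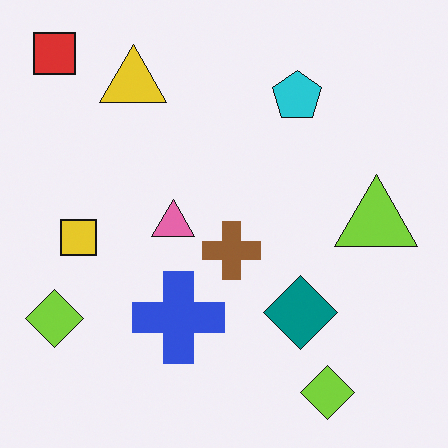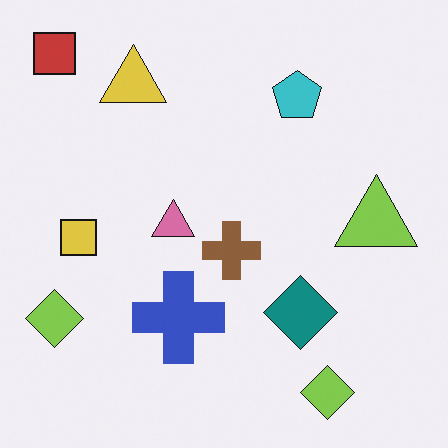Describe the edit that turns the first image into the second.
The image was slightly desaturated.

All colors are more muted and greyish — a global saturation change.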